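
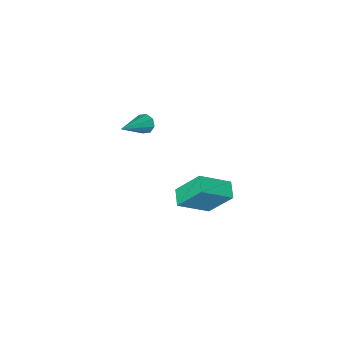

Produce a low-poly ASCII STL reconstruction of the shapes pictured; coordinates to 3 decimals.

solid 
facet normal -0.807 0.278 -0.521
outer loop
vertex -1.087 3.853 -2.573
vertex -0.576 4.707 -2.909
vertex -0.379 2.768 -4.251
endloop
endfacet
facet normal -0.486 -0.813 0.321
outer loop
vertex 1.236 2.213 -3.211
vertex -1.087 3.853 -2.573
vertex -0.379 2.768 -4.251
endloop
endfacet
facet normal -0.808 0.278 -0.520
outer loop
vertex -0.379 2.768 -4.251
vertex -0.576 4.707 -2.909
vertex 0.131 3.622 -4.588
endloop
endfacet
facet normal 0.334 -0.512 -0.792
outer loop
vertex 0.131 3.622 -4.588
vertex 1.236 2.213 -3.211
vertex -0.379 2.768 -4.251
endloop
endfacet
facet normal -0.334 0.511 0.792
outer loop
vertex -1.087 3.853 -2.573
vertex 1.039 4.152 -1.869
vertex -0.576 4.707 -2.909
endloop
endfacet
facet normal -0.486 -0.813 0.321
outer loop
vertex 0.529 3.298 -1.532
vertex -1.087 3.853 -2.573
vertex 1.236 2.213 -3.211
endloop
endfacet
facet normal -0.334 0.512 0.791
outer loop
vertex 0.529 3.298 -1.532
vertex 1.039 4.152 -1.869
vertex -1.087 3.853 -2.573
endloop
endfacet
facet normal 0.486 0.813 -0.321
outer loop
vertex -0.576 4.707 -2.909
vertex 1.039 4.152 -1.869
vertex 0.131 3.622 -4.588
endloop
endfacet
facet normal 0.334 -0.511 -0.792
outer loop
vertex 1.747 3.067 -3.547
vertex 1.236 2.213 -3.211
vertex 0.131 3.622 -4.588
endloop
endfacet
facet normal 0.486 0.813 -0.321
outer loop
vertex 0.131 3.622 -4.588
vertex 1.039 4.152 -1.869
vertex 1.747 3.067 -3.547
endloop
endfacet
facet normal 0.807 -0.279 0.520
outer loop
vertex 1.747 3.067 -3.547
vertex 0.529 3.298 -1.532
vertex 1.236 2.213 -3.211
endloop
endfacet
facet normal 0.808 -0.277 0.520
outer loop
vertex 1.039 4.152 -1.869
vertex 0.529 3.298 -1.532
vertex 1.747 3.067 -3.547
endloop
endfacet
facet normal -0.838 -0.254 -0.484
outer loop
vertex 3.034 1.383 2.391
vertex 2.713 1.651 2.806
vertex 2.957 1.818 2.296
endloop
endfacet
facet normal 0.712 -0.027 -0.702
outer loop
vertex 3.034 1.383 2.391
vertex 2.957 1.818 2.296
vertex 4.487 2.189 3.834
endloop
endfacet
facet normal -0.838 -0.253 -0.484
outer loop
vertex 2.957 1.818 2.296
vertex 2.713 1.651 2.806
vertex 2.737 2.155 2.501
endloop
endfacet
facet normal 0.447 0.660 -0.604
outer loop
vertex 2.957 1.818 2.296
vertex 2.737 2.155 2.501
vertex 4.487 2.189 3.834
endloop
endfacet
facet normal -0.837 -0.254 -0.485
outer loop
vertex 2.737 2.155 2.501
vertex 2.713 1.651 2.806
vertex 2.502 2.197 2.884
endloop
endfacet
facet normal 0.043 0.996 -0.082
outer loop
vertex 2.737 2.155 2.501
vertex 2.502 2.197 2.884
vertex 4.487 2.189 3.834
endloop
endfacet
facet normal -0.837 -0.254 -0.484
outer loop
vertex 2.502 2.197 2.884
vertex 2.713 1.651 2.806
vertex 2.391 1.919 3.222
endloop
endfacet
facet normal -0.265 0.786 0.559
outer loop
vertex 2.502 2.197 2.884
vertex 2.391 1.919 3.222
vertex 4.487 2.189 3.834
endloop
endfacet
facet normal -0.837 -0.254 -0.484
outer loop
vertex 2.391 1.919 3.222
vertex 2.713 1.651 2.806
vertex 2.468 1.484 3.317
endloop
endfacet
facet normal -0.295 0.154 0.943
outer loop
vertex 2.391 1.919 3.222
vertex 2.468 1.484 3.317
vertex 4.487 2.189 3.834
endloop
endfacet
facet normal -0.838 -0.252 -0.484
outer loop
vertex 2.468 1.484 3.317
vertex 2.713 1.651 2.806
vertex 2.688 1.147 3.112
endloop
endfacet
facet normal -0.030 -0.534 0.845
outer loop
vertex 2.468 1.484 3.317
vertex 2.688 1.147 3.112
vertex 4.487 2.189 3.834
endloop
endfacet
facet normal -0.837 -0.253 -0.486
outer loop
vertex 2.688 1.147 3.112
vertex 2.713 1.651 2.806
vertex 2.923 1.105 2.729
endloop
endfacet
facet normal 0.373 -0.869 0.324
outer loop
vertex 2.688 1.147 3.112
vertex 2.923 1.105 2.729
vertex 4.487 2.189 3.834
endloop
endfacet
facet normal -0.838 -0.254 -0.484
outer loop
vertex 2.923 1.105 2.729
vertex 2.713 1.651 2.806
vertex 3.034 1.383 2.391
endloop
endfacet
facet normal 0.682 -0.659 -0.318
outer loop
vertex 2.923 1.105 2.729
vertex 3.034 1.383 2.391
vertex 4.487 2.189 3.834
endloop
endfacet

endsolid


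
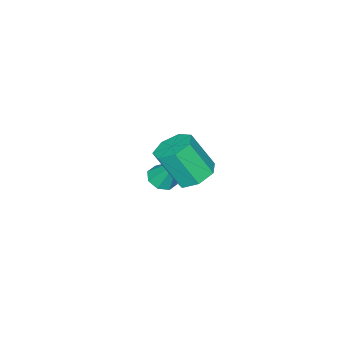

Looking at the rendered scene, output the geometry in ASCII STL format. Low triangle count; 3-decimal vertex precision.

solid 
facet normal -0.014 -0.482 -0.876
outer loop
vertex 0.046 -3.65 -4.446
vertex -0.645 -3.902 -4.296
vertex -0.363 -3.294 -4.635
endloop
endfacet
facet normal 0.668 0.743 -0.046
outer loop
vertex 0.046 -3.65 -4.446
vertex -0.363 -3.294 -4.635
vertex -0.615 -2.938 -2.544
endloop
endfacet
facet normal -0.015 -0.482 -0.876
outer loop
vertex -0.363 -3.294 -4.635
vertex -0.645 -3.902 -4.296
vertex -0.937 -3.294 -4.625
endloop
endfacet
facet normal -0.003 0.986 -0.168
outer loop
vertex -0.363 -3.294 -4.635
vertex -0.937 -3.294 -4.625
vertex -0.615 -2.938 -2.544
endloop
endfacet
facet normal -0.014 -0.481 -0.877
outer loop
vertex -0.937 -3.294 -4.625
vertex -0.645 -3.902 -4.296
vertex -1.34 -3.65 -4.423
endloop
endfacet
facet normal -0.669 0.743 -0.024
outer loop
vertex -0.937 -3.294 -4.625
vertex -1.34 -3.65 -4.423
vertex -0.615 -2.938 -2.544
endloop
endfacet
facet normal -0.014 -0.481 -0.877
outer loop
vertex -1.34 -3.65 -4.423
vertex -0.645 -3.902 -4.296
vertex -1.335 -4.153 -4.147
endloop
endfacet
facet normal -0.940 0.157 0.303
outer loop
vertex -1.34 -3.65 -4.423
vertex -1.335 -4.153 -4.147
vertex -0.615 -2.938 -2.544
endloop
endfacet
facet normal -0.014 -0.481 -0.876
outer loop
vertex -1.335 -4.153 -4.147
vertex -0.645 -3.902 -4.296
vertex -0.926 -4.509 -3.958
endloop
endfacet
facet normal -0.658 -0.427 0.620
outer loop
vertex -1.335 -4.153 -4.147
vertex -0.926 -4.509 -3.958
vertex -0.615 -2.938 -2.544
endloop
endfacet
facet normal -0.014 -0.482 -0.876
outer loop
vertex -0.926 -4.509 -3.958
vertex -0.645 -3.902 -4.296
vertex -0.352 -4.509 -3.967
endloop
endfacet
facet normal 0.012 -0.670 0.742
outer loop
vertex -0.926 -4.509 -3.958
vertex -0.352 -4.509 -3.967
vertex -0.615 -2.938 -2.544
endloop
endfacet
facet normal -0.015 -0.482 -0.876
outer loop
vertex -0.352 -4.509 -3.967
vertex -0.645 -3.902 -4.296
vertex 0.05 -4.153 -4.17
endloop
endfacet
facet normal 0.679 -0.427 0.597
outer loop
vertex -0.352 -4.509 -3.967
vertex 0.05 -4.153 -4.17
vertex -0.615 -2.938 -2.544
endloop
endfacet
facet normal -0.015 -0.481 -0.877
outer loop
vertex 0.05 -4.153 -4.17
vertex -0.645 -3.902 -4.296
vertex 0.046 -3.65 -4.446
endloop
endfacet
facet normal 0.950 0.156 0.271
outer loop
vertex 0.05 -4.153 -4.17
vertex 0.046 -3.65 -4.446
vertex -0.615 -2.938 -2.544
endloop
endfacet
facet normal -0.207 0.472 -0.857
outer loop
vertex 3.593 0.358 0.089
vertex 2.682 0.381 0.322
vertex 3.351 1.014 0.509
endloop
endfacet
facet normal 0.932 0.361 -0.026
outer loop
vertex 3.593 0.358 0.089
vertex 3.351 1.014 0.509
vertex 3.988 -0.544 1.726
endloop
endfacet
facet normal 0.933 0.360 -0.027
outer loop
vertex 3.988 -0.544 1.726
vertex 3.351 1.014 0.509
vertex 3.747 0.112 2.146
endloop
endfacet
facet normal 0.206 -0.473 0.857
outer loop
vertex 3.988 -0.544 1.726
vertex 3.747 0.112 2.146
vertex 3.078 -0.521 1.958
endloop
endfacet
facet normal -0.207 0.472 -0.857
outer loop
vertex 3.351 1.014 0.509
vertex 2.682 0.381 0.322
vertex 2.606 1.194 0.788
endloop
endfacet
facet normal 0.351 0.854 0.385
outer loop
vertex 3.351 1.014 0.509
vertex 2.606 1.194 0.788
vertex 3.747 0.112 2.146
endloop
endfacet
facet normal 0.349 0.854 0.387
outer loop
vertex 3.747 0.112 2.146
vertex 2.606 1.194 0.788
vertex 3.001 0.291 2.425
endloop
endfacet
facet normal 0.207 -0.473 0.856
outer loop
vertex 3.747 0.112 2.146
vertex 3.001 0.291 2.425
vertex 3.078 -0.521 1.958
endloop
endfacet
facet normal -0.207 0.472 -0.857
outer loop
vertex 2.606 1.194 0.788
vertex 2.682 0.381 0.322
vertex 1.918 0.761 0.716
endloop
endfacet
facet normal -0.496 0.704 0.508
outer loop
vertex 2.606 1.194 0.788
vertex 1.918 0.761 0.716
vertex 3.001 0.291 2.425
endloop
endfacet
facet normal -0.497 0.704 0.508
outer loop
vertex 3.001 0.291 2.425
vertex 1.918 0.761 0.716
vertex 2.314 -0.141 2.352
endloop
endfacet
facet normal 0.206 -0.473 0.857
outer loop
vertex 3.001 0.291 2.425
vertex 2.314 -0.141 2.352
vertex 3.078 -0.521 1.958
endloop
endfacet
facet normal -0.207 0.472 -0.857
outer loop
vertex 1.918 0.761 0.716
vertex 2.682 0.381 0.322
vertex 1.806 0.042 0.347
endloop
endfacet
facet normal -0.969 0.024 0.248
outer loop
vertex 1.918 0.761 0.716
vertex 1.806 0.042 0.347
vertex 2.314 -0.141 2.352
endloop
endfacet
facet normal -0.969 0.025 0.248
outer loop
vertex 2.314 -0.141 2.352
vertex 1.806 0.042 0.347
vertex 2.201 -0.86 1.983
endloop
endfacet
facet normal 0.207 -0.472 0.857
outer loop
vertex 2.314 -0.141 2.352
vertex 2.201 -0.86 1.983
vertex 3.078 -0.521 1.958
endloop
endfacet
facet normal -0.207 0.472 -0.857
outer loop
vertex 1.806 0.042 0.347
vertex 2.682 0.381 0.322
vertex 2.354 -0.421 -0.041
endloop
endfacet
facet normal -0.711 -0.674 -0.200
outer loop
vertex 1.806 0.042 0.347
vertex 2.354 -0.421 -0.041
vertex 2.201 -0.86 1.983
endloop
endfacet
facet normal -0.712 -0.673 -0.200
outer loop
vertex 2.201 -0.86 1.983
vertex 2.354 -0.421 -0.041
vertex 2.749 -1.324 1.595
endloop
endfacet
facet normal 0.207 -0.472 0.857
outer loop
vertex 2.201 -0.86 1.983
vertex 2.749 -1.324 1.595
vertex 3.078 -0.521 1.958
endloop
endfacet
facet normal -0.207 0.472 -0.857
outer loop
vertex 2.354 -0.421 -0.041
vertex 2.682 0.381 0.322
vertex 3.149 -0.281 -0.156
endloop
endfacet
facet normal 0.080 -0.864 -0.496
outer loop
vertex 2.354 -0.421 -0.041
vertex 3.149 -0.281 -0.156
vertex 2.749 -1.324 1.595
endloop
endfacet
facet normal 0.082 -0.864 -0.496
outer loop
vertex 2.749 -1.324 1.595
vertex 3.149 -0.281 -0.156
vertex 3.544 -1.183 1.481
endloop
endfacet
facet normal 0.207 -0.472 0.857
outer loop
vertex 2.749 -1.324 1.595
vertex 3.544 -1.183 1.481
vertex 3.078 -0.521 1.958
endloop
endfacet
facet normal -0.207 0.472 -0.857
outer loop
vertex 3.149 -0.281 -0.156
vertex 2.682 0.381 0.322
vertex 3.593 0.358 0.089
endloop
endfacet
facet normal 0.813 -0.404 -0.419
outer loop
vertex 3.149 -0.281 -0.156
vertex 3.593 0.358 0.089
vertex 3.544 -1.183 1.481
endloop
endfacet
facet normal 0.813 -0.404 -0.419
outer loop
vertex 3.544 -1.183 1.481
vertex 3.593 0.358 0.089
vertex 3.988 -0.544 1.726
endloop
endfacet
facet normal 0.207 -0.472 0.857
outer loop
vertex 3.544 -1.183 1.481
vertex 3.988 -0.544 1.726
vertex 3.078 -0.521 1.958
endloop
endfacet

endsolid


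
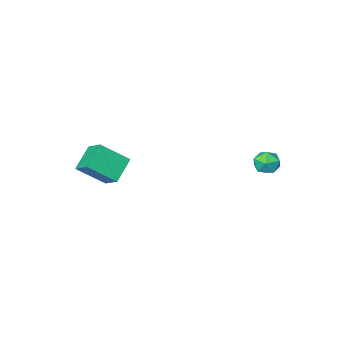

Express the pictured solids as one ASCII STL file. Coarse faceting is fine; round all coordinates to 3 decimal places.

solid 
facet normal -0.947 -0.265 -0.179
outer loop
vertex -3.999 3.431 -2.196
vertex -3.777 2.62 -2.169
vertex -4.02 3.013 -1.466
endloop
endfacet
facet normal -0.919 0.353 0.176
outer loop
vertex -3.999 3.431 -2.196
vertex -4.02 3.013 -1.466
vertex -3.723 3.8 -1.493
endloop
endfacet
facet normal -0.539 0.814 -0.216
outer loop
vertex -3.999 3.431 -2.196
vertex -3.723 3.8 -1.493
vertex -3.296 3.892 -2.212
endloop
endfacet
facet normal -0.334 0.481 -0.811
outer loop
vertex -3.999 3.431 -2.196
vertex -3.296 3.892 -2.212
vertex -3.33 3.163 -2.63
endloop
endfacet
facet normal -0.586 -0.187 -0.788
outer loop
vertex -3.999 3.431 -2.196
vertex -3.33 3.163 -2.63
vertex -3.777 2.62 -2.169
endloop
endfacet
facet normal -0.568 0.241 0.787
outer loop
vertex -3.723 3.8 -1.493
vertex -4.02 3.013 -1.466
vertex -3.33 3.217 -1.03
endloop
endfacet
facet normal -0.614 -0.760 0.213
outer loop
vertex -4.02 3.013 -1.466
vertex -3.777 2.62 -2.169
vertex -3.364 2.488 -1.448
endloop
endfacet
facet normal -0.028 -0.633 -0.773
outer loop
vertex -3.777 2.62 -2.169
vertex -3.33 3.163 -2.63
vertex -2.937 2.58 -2.167
endloop
endfacet
facet normal 0.380 0.447 -0.810
outer loop
vertex -3.33 3.163 -2.63
vertex -3.296 3.892 -2.212
vertex -2.64 3.367 -2.194
endloop
endfacet
facet normal 0.047 0.987 0.154
outer loop
vertex -3.296 3.892 -2.212
vertex -3.723 3.8 -1.493
vertex -2.883 3.76 -1.491
endloop
endfacet
facet normal 0.334 -0.481 0.811
outer loop
vertex -2.661 2.949 -1.464
vertex -3.33 3.217 -1.03
vertex -3.364 2.488 -1.448
endloop
endfacet
facet normal 0.539 -0.814 0.216
outer loop
vertex -2.661 2.949 -1.464
vertex -3.364 2.488 -1.448
vertex -2.937 2.58 -2.167
endloop
endfacet
facet normal 0.919 -0.353 -0.176
outer loop
vertex -2.661 2.949 -1.464
vertex -2.937 2.58 -2.167
vertex -2.64 3.367 -2.194
endloop
endfacet
facet normal 0.947 0.265 0.179
outer loop
vertex -2.661 2.949 -1.464
vertex -2.64 3.367 -2.194
vertex -2.883 3.76 -1.491
endloop
endfacet
facet normal 0.586 0.187 0.788
outer loop
vertex -2.661 2.949 -1.464
vertex -2.883 3.76 -1.491
vertex -3.33 3.217 -1.03
endloop
endfacet
facet normal -0.380 -0.447 0.810
outer loop
vertex -3.364 2.488 -1.448
vertex -3.33 3.217 -1.03
vertex -4.02 3.013 -1.466
endloop
endfacet
facet normal -0.047 -0.987 -0.154
outer loop
vertex -2.937 2.58 -2.167
vertex -3.364 2.488 -1.448
vertex -3.777 2.62 -2.169
endloop
endfacet
facet normal 0.568 -0.241 -0.787
outer loop
vertex -2.64 3.367 -2.194
vertex -2.937 2.58 -2.167
vertex -3.33 3.163 -2.63
endloop
endfacet
facet normal 0.614 0.760 -0.213
outer loop
vertex -2.883 3.76 -1.491
vertex -2.64 3.367 -2.194
vertex -3.296 3.892 -2.212
endloop
endfacet
facet normal 0.028 0.633 0.773
outer loop
vertex -3.33 3.217 -1.03
vertex -2.883 3.76 -1.491
vertex -3.723 3.8 -1.493
endloop
endfacet
facet normal -0.698 -0.421 0.580
outer loop
vertex 3.533 -2.347 -1.288
vertex 2.112 -1.665 -2.503
vertex 3.615 -3.523 -2.043
endloop
endfacet
facet normal 0.714 -0.342 0.611
outer loop
vertex 4.788 -2.815 -3.017
vertex 3.533 -2.347 -1.288
vertex 3.615 -3.523 -2.043
endloop
endfacet
facet normal -0.698 -0.421 0.579
outer loop
vertex 3.615 -3.523 -2.043
vertex 2.112 -1.665 -2.503
vertex 2.195 -2.841 -3.259
endloop
endfacet
facet normal 0.059 -0.840 -0.540
outer loop
vertex 2.195 -2.841 -3.259
vertex 4.788 -2.815 -3.017
vertex 3.615 -3.523 -2.043
endloop
endfacet
facet normal -0.059 0.840 0.540
outer loop
vertex 3.533 -2.347 -1.288
vertex 3.285 -0.957 -3.477
vertex 2.112 -1.665 -2.503
endloop
endfacet
facet normal 0.714 -0.342 0.611
outer loop
vertex 4.705 -1.639 -2.261
vertex 3.533 -2.347 -1.288
vertex 4.788 -2.815 -3.017
endloop
endfacet
facet normal -0.059 0.840 0.540
outer loop
vertex 4.705 -1.639 -2.261
vertex 3.285 -0.957 -3.477
vertex 3.533 -2.347 -1.288
endloop
endfacet
facet normal -0.714 0.342 -0.611
outer loop
vertex 2.112 -1.665 -2.503
vertex 3.285 -0.957 -3.477
vertex 2.195 -2.841 -3.259
endloop
endfacet
facet normal 0.059 -0.840 -0.540
outer loop
vertex 3.367 -2.133 -4.232
vertex 4.788 -2.815 -3.017
vertex 2.195 -2.841 -3.259
endloop
endfacet
facet normal -0.714 0.342 -0.611
outer loop
vertex 2.195 -2.841 -3.259
vertex 3.285 -0.957 -3.477
vertex 3.367 -2.133 -4.232
endloop
endfacet
facet normal 0.698 0.422 -0.579
outer loop
vertex 3.367 -2.133 -4.232
vertex 4.705 -1.639 -2.261
vertex 4.788 -2.815 -3.017
endloop
endfacet
facet normal 0.698 0.421 -0.579
outer loop
vertex 3.285 -0.957 -3.477
vertex 4.705 -1.639 -2.261
vertex 3.367 -2.133 -4.232
endloop
endfacet

endsolid


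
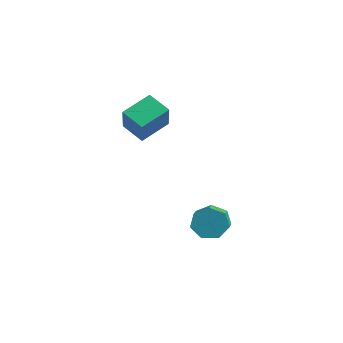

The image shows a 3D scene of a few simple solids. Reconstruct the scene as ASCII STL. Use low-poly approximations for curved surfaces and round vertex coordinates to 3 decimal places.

solid 
facet normal -0.690 0.639 -0.339
outer loop
vertex 0.535 2.599 -3.556
vertex 0.103 2.478 -2.905
vertex 0.665 3.019 -3.03
endloop
endfacet
facet normal 0.698 0.466 -0.544
outer loop
vertex 0.535 2.599 -3.556
vertex 0.665 3.019 -3.03
vertex 1.288 1.903 -3.186
endloop
endfacet
facet normal 0.698 0.466 -0.544
outer loop
vertex 1.288 1.903 -3.186
vertex 0.665 3.019 -3.03
vertex 1.418 2.323 -2.66
endloop
endfacet
facet normal 0.691 -0.638 0.339
outer loop
vertex 1.288 1.903 -3.186
vertex 1.418 2.323 -2.66
vertex 0.857 1.782 -2.535
endloop
endfacet
facet normal -0.691 0.639 -0.339
outer loop
vertex 0.665 3.019 -3.03
vertex 0.103 2.478 -2.905
vertex 0.373 3.032 -2.41
endloop
endfacet
facet normal 0.584 0.769 0.259
outer loop
vertex 0.665 3.019 -3.03
vertex 0.373 3.032 -2.41
vertex 1.418 2.323 -2.66
endloop
endfacet
facet normal 0.584 0.769 0.259
outer loop
vertex 1.418 2.323 -2.66
vertex 0.373 3.032 -2.41
vertex 1.126 2.336 -2.04
endloop
endfacet
facet normal 0.691 -0.638 0.339
outer loop
vertex 1.418 2.323 -2.66
vertex 1.126 2.336 -2.04
vertex 0.857 1.782 -2.535
endloop
endfacet
facet normal -0.690 0.639 -0.339
outer loop
vertex 0.373 3.032 -2.41
vertex 0.103 2.478 -2.905
vertex -0.123 2.628 -2.163
endloop
endfacet
facet normal 0.030 0.494 0.869
outer loop
vertex 0.373 3.032 -2.41
vertex -0.123 2.628 -2.163
vertex 1.126 2.336 -2.04
endloop
endfacet
facet normal 0.030 0.494 0.869
outer loop
vertex 1.126 2.336 -2.04
vertex -0.123 2.628 -2.163
vertex 0.63 1.932 -1.793
endloop
endfacet
facet normal 0.690 -0.639 0.340
outer loop
vertex 1.126 2.336 -2.04
vertex 0.63 1.932 -1.793
vertex 0.857 1.782 -2.535
endloop
endfacet
facet normal -0.691 0.638 -0.339
outer loop
vertex -0.123 2.628 -2.163
vertex 0.103 2.478 -2.905
vertex -0.448 2.111 -2.474
endloop
endfacet
facet normal -0.546 -0.153 0.824
outer loop
vertex -0.123 2.628 -2.163
vertex -0.448 2.111 -2.474
vertex 0.63 1.932 -1.793
endloop
endfacet
facet normal -0.546 -0.153 0.824
outer loop
vertex 0.63 1.932 -1.793
vertex -0.448 2.111 -2.474
vertex 0.305 1.415 -2.104
endloop
endfacet
facet normal 0.690 -0.639 0.340
outer loop
vertex 0.63 1.932 -1.793
vertex 0.305 1.415 -2.104
vertex 0.857 1.782 -2.535
endloop
endfacet
facet normal -0.691 0.638 -0.340
outer loop
vertex -0.448 2.111 -2.474
vertex 0.103 2.478 -2.905
vertex -0.358 1.87 -3.11
endloop
endfacet
facet normal -0.711 -0.685 0.159
outer loop
vertex -0.448 2.111 -2.474
vertex -0.358 1.87 -3.11
vertex 0.305 1.415 -2.104
endloop
endfacet
facet normal -0.711 -0.685 0.159
outer loop
vertex 0.305 1.415 -2.104
vertex -0.358 1.87 -3.11
vertex 0.395 1.174 -2.74
endloop
endfacet
facet normal 0.690 -0.639 0.340
outer loop
vertex 0.305 1.415 -2.104
vertex 0.395 1.174 -2.74
vertex 0.857 1.782 -2.535
endloop
endfacet
facet normal -0.690 0.638 -0.341
outer loop
vertex -0.358 1.87 -3.11
vertex 0.103 2.478 -2.905
vertex 0.08 2.087 -3.591
endloop
endfacet
facet normal -0.340 -0.701 -0.626
outer loop
vertex -0.358 1.87 -3.11
vertex 0.08 2.087 -3.591
vertex 0.395 1.174 -2.74
endloop
endfacet
facet normal -0.340 -0.701 -0.626
outer loop
vertex 0.395 1.174 -2.74
vertex 0.08 2.087 -3.591
vertex 0.833 1.391 -3.221
endloop
endfacet
facet normal 0.690 -0.639 0.340
outer loop
vertex 0.395 1.174 -2.74
vertex 0.833 1.391 -3.221
vertex 0.857 1.782 -2.535
endloop
endfacet
facet normal -0.691 0.638 -0.340
outer loop
vertex 0.08 2.087 -3.591
vertex 0.103 2.478 -2.905
vertex 0.535 2.599 -3.556
endloop
endfacet
facet normal 0.286 -0.190 -0.939
outer loop
vertex 0.08 2.087 -3.591
vertex 0.535 2.599 -3.556
vertex 0.833 1.391 -3.221
endloop
endfacet
facet normal 0.286 -0.190 -0.939
outer loop
vertex 0.833 1.391 -3.221
vertex 0.535 2.599 -3.556
vertex 1.288 1.903 -3.186
endloop
endfacet
facet normal 0.692 -0.638 0.339
outer loop
vertex 0.833 1.391 -3.221
vertex 1.288 1.903 -3.186
vertex 0.857 1.782 -2.535
endloop
endfacet
facet normal -0.524 0.380 -0.762
outer loop
vertex -4.159 1.225 1.182
vertex -4.124 2.541 1.814
vertex -3.18 1.465 0.629
endloop
endfacet
facet normal -0.023 -0.901 -0.433
outer loop
vertex -2.316 0.839 1.886
vertex -4.159 1.225 1.182
vertex -3.18 1.465 0.629
endloop
endfacet
facet normal -0.524 0.379 -0.762
outer loop
vertex -3.18 1.465 0.629
vertex -4.124 2.541 1.814
vertex -3.145 2.781 1.26
endloop
endfacet
facet normal 0.851 0.208 -0.481
outer loop
vertex -3.145 2.781 1.26
vertex -2.316 0.839 1.886
vertex -3.18 1.465 0.629
endloop
endfacet
facet normal -0.851 -0.209 0.481
outer loop
vertex -4.159 1.225 1.182
vertex -3.26 1.915 3.071
vertex -4.124 2.541 1.814
endloop
endfacet
facet normal -0.024 -0.901 -0.432
outer loop
vertex -3.295 0.599 2.44
vertex -4.159 1.225 1.182
vertex -2.316 0.839 1.886
endloop
endfacet
facet normal -0.852 -0.208 0.481
outer loop
vertex -3.295 0.599 2.44
vertex -3.26 1.915 3.071
vertex -4.159 1.225 1.182
endloop
endfacet
facet normal 0.024 0.901 0.433
outer loop
vertex -4.124 2.541 1.814
vertex -3.26 1.915 3.071
vertex -3.145 2.781 1.26
endloop
endfacet
facet normal 0.852 0.208 -0.481
outer loop
vertex -2.281 2.155 2.518
vertex -2.316 0.839 1.886
vertex -3.145 2.781 1.26
endloop
endfacet
facet normal 0.023 0.901 0.432
outer loop
vertex -3.145 2.781 1.26
vertex -3.26 1.915 3.071
vertex -2.281 2.155 2.518
endloop
endfacet
facet normal 0.524 -0.380 0.762
outer loop
vertex -2.281 2.155 2.518
vertex -3.295 0.599 2.44
vertex -2.316 0.839 1.886
endloop
endfacet
facet normal 0.524 -0.380 0.763
outer loop
vertex -3.26 1.915 3.071
vertex -3.295 0.599 2.44
vertex -2.281 2.155 2.518
endloop
endfacet

endsolid


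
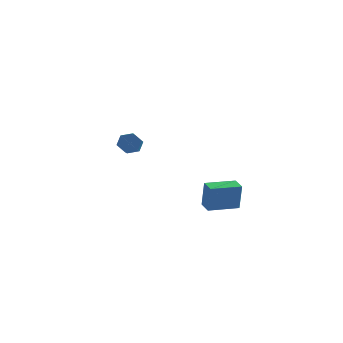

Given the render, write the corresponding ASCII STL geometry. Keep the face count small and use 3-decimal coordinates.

solid 
facet normal -0.790 -0.612 0.047
outer loop
vertex 2.233 -3.693 -1.745
vertex 1.742 -3.053 -1.668
vertex 2.093 -3.624 -3.197
endloop
endfacet
facet normal 0.605 -0.791 -0.096
outer loop
vertex 3.358 -2.647 -3.272
vertex 2.233 -3.693 -1.745
vertex 2.093 -3.624 -3.197
endloop
endfacet
facet normal -0.790 -0.611 0.047
outer loop
vertex 2.093 -3.624 -3.197
vertex 1.742 -3.053 -1.668
vertex 1.603 -2.984 -3.119
endloop
endfacet
facet normal -0.096 0.048 -0.994
outer loop
vertex 1.603 -2.984 -3.119
vertex 3.358 -2.647 -3.272
vertex 2.093 -3.624 -3.197
endloop
endfacet
facet normal 0.095 -0.047 0.994
outer loop
vertex 2.233 -3.693 -1.745
vertex 3.007 -2.076 -1.743
vertex 1.742 -3.053 -1.668
endloop
endfacet
facet normal 0.605 -0.790 -0.096
outer loop
vertex 3.497 -2.716 -1.821
vertex 2.233 -3.693 -1.745
vertex 3.358 -2.647 -3.272
endloop
endfacet
facet normal 0.096 -0.047 0.994
outer loop
vertex 3.497 -2.716 -1.821
vertex 3.007 -2.076 -1.743
vertex 2.233 -3.693 -1.745
endloop
endfacet
facet normal -0.605 0.791 0.096
outer loop
vertex 1.742 -3.053 -1.668
vertex 3.007 -2.076 -1.743
vertex 1.603 -2.984 -3.119
endloop
endfacet
facet normal -0.096 0.046 -0.994
outer loop
vertex 2.867 -2.007 -3.195
vertex 3.358 -2.647 -3.272
vertex 1.603 -2.984 -3.119
endloop
endfacet
facet normal -0.605 0.790 0.096
outer loop
vertex 1.603 -2.984 -3.119
vertex 3.007 -2.076 -1.743
vertex 2.867 -2.007 -3.195
endloop
endfacet
facet normal 0.790 0.612 -0.047
outer loop
vertex 2.867 -2.007 -3.195
vertex 3.497 -2.716 -1.821
vertex 3.358 -2.647 -3.272
endloop
endfacet
facet normal 0.790 0.611 -0.047
outer loop
vertex 3.007 -2.076 -1.743
vertex 3.497 -2.716 -1.821
vertex 2.867 -2.007 -3.195
endloop
endfacet
facet normal -0.243 0.883 -0.402
outer loop
vertex -3.689 3.704 -2.754
vertex -4.168 3.77 -2.319
vertex -3.573 3.995 -2.185
endloop
endfacet
facet normal 0.953 0.141 -0.267
outer loop
vertex -3.689 3.704 -2.754
vertex -3.573 3.995 -2.185
vertex -3.254 2.124 -2.036
endloop
endfacet
facet normal 0.953 0.141 -0.266
outer loop
vertex -3.254 2.124 -2.036
vertex -3.573 3.995 -2.185
vertex -3.138 2.415 -1.466
endloop
endfacet
facet normal 0.243 -0.883 0.401
outer loop
vertex -3.254 2.124 -2.036
vertex -3.138 2.415 -1.466
vertex -3.732 2.19 -1.601
endloop
endfacet
facet normal -0.243 0.883 -0.401
outer loop
vertex -3.573 3.995 -2.185
vertex -4.168 3.77 -2.319
vertex -4.051 4.061 -1.75
endloop
endfacet
facet normal 0.632 0.458 0.625
outer loop
vertex -3.573 3.995 -2.185
vertex -4.051 4.061 -1.75
vertex -3.138 2.415 -1.466
endloop
endfacet
facet normal 0.632 0.458 0.625
outer loop
vertex -3.138 2.415 -1.466
vertex -4.051 4.061 -1.75
vertex -3.616 2.481 -1.031
endloop
endfacet
facet normal 0.243 -0.883 0.401
outer loop
vertex -3.138 2.415 -1.466
vertex -3.616 2.481 -1.031
vertex -3.732 2.19 -1.601
endloop
endfacet
facet normal -0.243 0.883 -0.401
outer loop
vertex -4.051 4.061 -1.75
vertex -4.168 3.77 -2.319
vertex -4.646 3.836 -1.884
endloop
endfacet
facet normal -0.321 0.318 0.892
outer loop
vertex -4.051 4.061 -1.75
vertex -4.646 3.836 -1.884
vertex -3.616 2.481 -1.031
endloop
endfacet
facet normal -0.322 0.317 0.892
outer loop
vertex -3.616 2.481 -1.031
vertex -4.646 3.836 -1.884
vertex -4.211 2.256 -1.166
endloop
endfacet
facet normal 0.243 -0.883 0.401
outer loop
vertex -3.616 2.481 -1.031
vertex -4.211 2.256 -1.166
vertex -3.732 2.19 -1.601
endloop
endfacet
facet normal -0.243 0.883 -0.401
outer loop
vertex -4.646 3.836 -1.884
vertex -4.168 3.77 -2.319
vertex -4.762 3.545 -2.454
endloop
endfacet
facet normal -0.953 -0.141 0.266
outer loop
vertex -4.646 3.836 -1.884
vertex -4.762 3.545 -2.454
vertex -4.211 2.256 -1.166
endloop
endfacet
facet normal -0.953 -0.141 0.267
outer loop
vertex -4.211 2.256 -1.166
vertex -4.762 3.545 -2.454
vertex -4.327 1.965 -1.735
endloop
endfacet
facet normal 0.243 -0.883 0.402
outer loop
vertex -4.211 2.256 -1.166
vertex -4.327 1.965 -1.735
vertex -3.732 2.19 -1.601
endloop
endfacet
facet normal -0.243 0.883 -0.401
outer loop
vertex -4.762 3.545 -2.454
vertex -4.168 3.77 -2.319
vertex -4.284 3.479 -2.889
endloop
endfacet
facet normal -0.632 -0.458 -0.625
outer loop
vertex -4.762 3.545 -2.454
vertex -4.284 3.479 -2.889
vertex -4.327 1.965 -1.735
endloop
endfacet
facet normal -0.632 -0.458 -0.625
outer loop
vertex -4.327 1.965 -1.735
vertex -4.284 3.479 -2.889
vertex -3.849 1.899 -2.17
endloop
endfacet
facet normal 0.243 -0.883 0.401
outer loop
vertex -4.327 1.965 -1.735
vertex -3.849 1.899 -2.17
vertex -3.732 2.19 -1.601
endloop
endfacet
facet normal -0.243 0.883 -0.401
outer loop
vertex -4.284 3.479 -2.889
vertex -4.168 3.77 -2.319
vertex -3.689 3.704 -2.754
endloop
endfacet
facet normal 0.322 -0.317 -0.892
outer loop
vertex -4.284 3.479 -2.889
vertex -3.689 3.704 -2.754
vertex -3.849 1.899 -2.17
endloop
endfacet
facet normal 0.321 -0.317 -0.892
outer loop
vertex -3.849 1.899 -2.17
vertex -3.689 3.704 -2.754
vertex -3.254 2.124 -2.036
endloop
endfacet
facet normal 0.243 -0.883 0.401
outer loop
vertex -3.849 1.899 -2.17
vertex -3.254 2.124 -2.036
vertex -3.732 2.19 -1.601
endloop
endfacet

endsolid


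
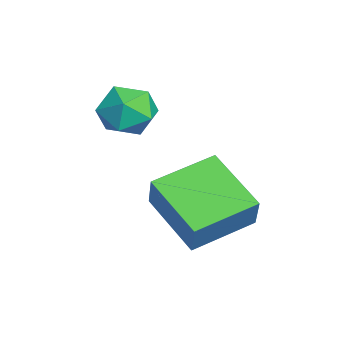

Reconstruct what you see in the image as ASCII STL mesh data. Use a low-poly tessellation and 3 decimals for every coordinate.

solid 
facet normal -0.764 -0.491 0.419
outer loop
vertex -0.899 -2.431 0.766
vertex -1.607 -1.047 1.099
vertex -1.376 -2.458 -0.136
endloop
endfacet
facet normal 0.445 -0.871 -0.209
outer loop
vertex -0.093 -1.633 -0.839
vertex -0.899 -2.431 0.766
vertex -1.376 -2.458 -0.136
endloop
endfacet
facet normal -0.763 -0.492 0.419
outer loop
vertex -1.376 -2.458 -0.136
vertex -1.607 -1.047 1.099
vertex -2.084 -1.074 0.198
endloop
endfacet
facet normal -0.467 -0.026 -0.884
outer loop
vertex -2.084 -1.074 0.198
vertex -0.093 -1.633 -0.839
vertex -1.376 -2.458 -0.136
endloop
endfacet
facet normal 0.467 0.026 0.884
outer loop
vertex -0.899 -2.431 0.766
vertex -0.324 -0.222 0.396
vertex -1.607 -1.047 1.099
endloop
endfacet
facet normal 0.445 -0.871 -0.209
outer loop
vertex 0.384 -1.606 0.062
vertex -0.899 -2.431 0.766
vertex -0.093 -1.633 -0.839
endloop
endfacet
facet normal 0.468 0.026 0.883
outer loop
vertex 0.384 -1.606 0.062
vertex -0.324 -0.222 0.396
vertex -0.899 -2.431 0.766
endloop
endfacet
facet normal -0.445 0.871 0.210
outer loop
vertex -1.607 -1.047 1.099
vertex -0.324 -0.222 0.396
vertex -2.084 -1.074 0.198
endloop
endfacet
facet normal -0.468 -0.027 -0.884
outer loop
vertex -0.801 -0.249 -0.506
vertex -0.093 -1.633 -0.839
vertex -2.084 -1.074 0.198
endloop
endfacet
facet normal -0.445 0.871 0.209
outer loop
vertex -2.084 -1.074 0.198
vertex -0.324 -0.222 0.396
vertex -0.801 -0.249 -0.506
endloop
endfacet
facet normal 0.764 0.491 -0.419
outer loop
vertex -0.801 -0.249 -0.506
vertex 0.384 -1.606 0.062
vertex -0.093 -1.633 -0.839
endloop
endfacet
facet normal 0.764 0.492 -0.419
outer loop
vertex -0.324 -0.222 0.396
vertex 0.384 -1.606 0.062
vertex -0.801 -0.249 -0.506
endloop
endfacet
facet normal -0.798 -0.335 0.501
outer loop
vertex -3.088 -2.672 2.282
vertex -2.956 -3.371 2.024
vertex -2.644 -3.143 2.674
endloop
endfacet
facet normal -0.503 0.221 0.836
outer loop
vertex -3.088 -2.672 2.282
vertex -2.644 -3.143 2.674
vertex -2.45 -2.415 2.598
endloop
endfacet
facet normal -0.502 0.775 0.384
outer loop
vertex -3.088 -2.672 2.282
vertex -2.45 -2.415 2.598
vertex -2.643 -2.194 1.9
endloop
endfacet
facet normal -0.797 0.559 -0.228
outer loop
vertex -3.088 -2.672 2.282
vertex -2.643 -2.194 1.9
vertex -2.956 -2.785 1.545
endloop
endfacet
facet normal -0.980 -0.127 -0.156
outer loop
vertex -3.088 -2.672 2.282
vertex -2.956 -2.785 1.545
vertex -2.956 -3.371 2.024
endloop
endfacet
facet normal 0.175 0.056 0.983
outer loop
vertex -2.45 -2.415 2.598
vertex -2.644 -3.143 2.674
vertex -1.924 -2.955 2.535
endloop
endfacet
facet normal -0.301 -0.845 0.441
outer loop
vertex -2.644 -3.143 2.674
vertex -2.956 -3.371 2.024
vertex -2.237 -3.546 2.18
endloop
endfacet
facet normal -0.596 -0.508 -0.622
outer loop
vertex -2.956 -3.371 2.024
vertex -2.956 -2.785 1.545
vertex -2.43 -3.325 1.482
endloop
endfacet
facet normal -0.300 0.603 -0.739
outer loop
vertex -2.956 -2.785 1.545
vertex -2.643 -2.194 1.9
vertex -2.236 -2.597 1.406
endloop
endfacet
facet normal 0.177 0.951 0.252
outer loop
vertex -2.643 -2.194 1.9
vertex -2.45 -2.415 2.598
vertex -1.924 -2.369 2.056
endloop
endfacet
facet normal 0.797 -0.559 0.228
outer loop
vertex -1.792 -3.068 1.798
vertex -1.924 -2.955 2.535
vertex -2.237 -3.546 2.18
endloop
endfacet
facet normal 0.502 -0.775 -0.384
outer loop
vertex -1.792 -3.068 1.798
vertex -2.237 -3.546 2.18
vertex -2.43 -3.325 1.482
endloop
endfacet
facet normal 0.503 -0.221 -0.836
outer loop
vertex -1.792 -3.068 1.798
vertex -2.43 -3.325 1.482
vertex -2.236 -2.597 1.406
endloop
endfacet
facet normal 0.798 0.335 -0.501
outer loop
vertex -1.792 -3.068 1.798
vertex -2.236 -2.597 1.406
vertex -1.924 -2.369 2.056
endloop
endfacet
facet normal 0.980 0.127 0.156
outer loop
vertex -1.792 -3.068 1.798
vertex -1.924 -2.369 2.056
vertex -1.924 -2.955 2.535
endloop
endfacet
facet normal 0.300 -0.603 0.739
outer loop
vertex -2.237 -3.546 2.18
vertex -1.924 -2.955 2.535
vertex -2.644 -3.143 2.674
endloop
endfacet
facet normal -0.177 -0.951 -0.252
outer loop
vertex -2.43 -3.325 1.482
vertex -2.237 -3.546 2.18
vertex -2.956 -3.371 2.024
endloop
endfacet
facet normal -0.175 -0.056 -0.983
outer loop
vertex -2.236 -2.597 1.406
vertex -2.43 -3.325 1.482
vertex -2.956 -2.785 1.545
endloop
endfacet
facet normal 0.301 0.845 -0.441
outer loop
vertex -1.924 -2.369 2.056
vertex -2.236 -2.597 1.406
vertex -2.643 -2.194 1.9
endloop
endfacet
facet normal 0.596 0.508 0.622
outer loop
vertex -1.924 -2.955 2.535
vertex -1.924 -2.369 2.056
vertex -2.45 -2.415 2.598
endloop
endfacet

endsolid


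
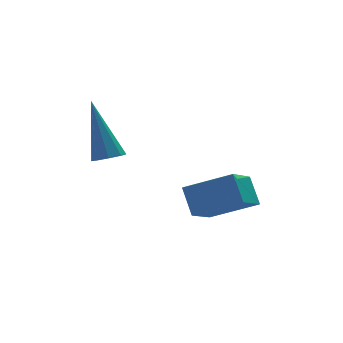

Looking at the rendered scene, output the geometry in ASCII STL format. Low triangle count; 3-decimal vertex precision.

solid 
facet normal -0.757 0.500 -0.422
outer loop
vertex -0.164 -1.319 -2.249
vertex 0.777 -0.468 -2.929
vertex -0.15 -1.997 -3.077
endloop
endfacet
facet normal -0.654 -0.591 0.473
outer loop
vertex 1.083 -2.812 -2.391
vertex -0.164 -1.319 -2.249
vertex -0.15 -1.997 -3.077
endloop
endfacet
facet normal -0.757 0.500 -0.421
outer loop
vertex -0.15 -1.997 -3.077
vertex 0.777 -0.468 -2.929
vertex 0.791 -1.146 -3.758
endloop
endfacet
facet normal 0.012 -0.633 -0.774
outer loop
vertex 0.791 -1.146 -3.758
vertex 1.083 -2.812 -2.391
vertex -0.15 -1.997 -3.077
endloop
endfacet
facet normal -0.013 0.633 0.774
outer loop
vertex -0.164 -1.319 -2.249
vertex 2.01 -1.283 -2.243
vertex 0.777 -0.468 -2.929
endloop
endfacet
facet normal -0.654 -0.591 0.472
outer loop
vertex 1.069 -2.134 -1.562
vertex -0.164 -1.319 -2.249
vertex 1.083 -2.812 -2.391
endloop
endfacet
facet normal -0.013 0.633 0.774
outer loop
vertex 1.069 -2.134 -1.562
vertex 2.01 -1.283 -2.243
vertex -0.164 -1.319 -2.249
endloop
endfacet
facet normal 0.654 0.591 -0.472
outer loop
vertex 0.777 -0.468 -2.929
vertex 2.01 -1.283 -2.243
vertex 0.791 -1.146 -3.758
endloop
endfacet
facet normal 0.013 -0.633 -0.774
outer loop
vertex 2.024 -1.961 -3.071
vertex 1.083 -2.812 -2.391
vertex 0.791 -1.146 -3.758
endloop
endfacet
facet normal 0.654 0.591 -0.473
outer loop
vertex 0.791 -1.146 -3.758
vertex 2.01 -1.283 -2.243
vertex 2.024 -1.961 -3.071
endloop
endfacet
facet normal 0.757 -0.500 0.422
outer loop
vertex 2.024 -1.961 -3.071
vertex 1.069 -2.134 -1.562
vertex 1.083 -2.812 -2.391
endloop
endfacet
facet normal 0.757 -0.499 0.422
outer loop
vertex 2.01 -1.283 -2.243
vertex 1.069 -2.134 -1.562
vertex 2.024 -1.961 -3.071
endloop
endfacet
facet normal 0.052 -0.505 -0.862
outer loop
vertex -1.793 -1.093 -0.685
vertex -2.274 -0.96 -0.792
vertex -1.814 -0.757 -0.883
endloop
endfacet
facet normal 0.963 0.180 0.203
outer loop
vertex -1.793 -1.093 -0.685
vertex -1.814 -0.757 -0.883
vertex -2.386 0.12 1.052
endloop
endfacet
facet normal 0.051 -0.503 -0.863
outer loop
vertex -1.814 -0.757 -0.883
vertex -2.274 -0.96 -0.792
vertex -2.105 -0.54 -1.027
endloop
endfacet
facet normal 0.638 0.754 -0.153
outer loop
vertex -1.814 -0.757 -0.883
vertex -2.105 -0.54 -1.027
vertex -2.386 0.12 1.052
endloop
endfacet
facet normal 0.053 -0.504 -0.862
outer loop
vertex -2.105 -0.54 -1.027
vertex -2.274 -0.96 -0.792
vertex -2.494 -0.569 -1.034
endloop
endfacet
facet normal -0.065 0.949 -0.310
outer loop
vertex -2.105 -0.54 -1.027
vertex -2.494 -0.569 -1.034
vertex -2.386 0.12 1.052
endloop
endfacet
facet normal 0.053 -0.504 -0.862
outer loop
vertex -2.494 -0.569 -1.034
vertex -2.274 -0.96 -0.792
vertex -2.754 -0.827 -0.899
endloop
endfacet
facet normal -0.738 0.651 -0.177
outer loop
vertex -2.494 -0.569 -1.034
vertex -2.754 -0.827 -0.899
vertex -2.386 0.12 1.052
endloop
endfacet
facet normal 0.052 -0.505 -0.862
outer loop
vertex -2.754 -0.827 -0.899
vertex -2.274 -0.96 -0.792
vertex -2.733 -1.163 -0.701
endloop
endfacet
facet normal -0.985 0.037 0.168
outer loop
vertex -2.754 -0.827 -0.899
vertex -2.733 -1.163 -0.701
vertex -2.386 0.12 1.052
endloop
endfacet
facet normal 0.053 -0.505 -0.861
outer loop
vertex -2.733 -1.163 -0.701
vertex -2.274 -0.96 -0.792
vertex -2.442 -1.38 -0.556
endloop
endfacet
facet normal -0.661 -0.537 0.524
outer loop
vertex -2.733 -1.163 -0.701
vertex -2.442 -1.38 -0.556
vertex -2.386 0.12 1.052
endloop
endfacet
facet normal 0.051 -0.505 -0.862
outer loop
vertex -2.442 -1.38 -0.556
vertex -2.274 -0.96 -0.792
vertex -2.053 -1.351 -0.55
endloop
endfacet
facet normal 0.044 -0.731 0.681
outer loop
vertex -2.442 -1.38 -0.556
vertex -2.053 -1.351 -0.55
vertex -2.386 0.12 1.052
endloop
endfacet
facet normal 0.052 -0.504 -0.862
outer loop
vertex -2.053 -1.351 -0.55
vertex -2.274 -0.96 -0.792
vertex -1.793 -1.093 -0.685
endloop
endfacet
facet normal 0.715 -0.434 0.547
outer loop
vertex -2.053 -1.351 -0.55
vertex -1.793 -1.093 -0.685
vertex -2.386 0.12 1.052
endloop
endfacet

endsolid


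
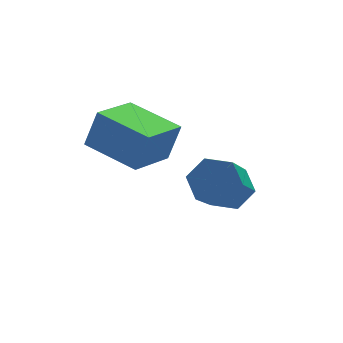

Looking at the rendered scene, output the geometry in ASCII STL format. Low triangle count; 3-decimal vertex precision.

solid 
facet normal -0.789 -0.533 0.305
outer loop
vertex -1.155 -1.304 4.388
vertex -1.844 -0.172 4.583
vertex -1.466 -1.344 3.513
endloop
endfacet
facet normal 0.515 -0.845 -0.145
outer loop
vertex -0.496 -0.688 3.137
vertex -1.155 -1.304 4.388
vertex -1.466 -1.344 3.513
endloop
endfacet
facet normal -0.789 -0.533 0.305
outer loop
vertex -1.466 -1.344 3.513
vertex -1.844 -0.172 4.583
vertex -2.156 -0.211 3.707
endloop
endfacet
facet normal -0.336 -0.043 -0.941
outer loop
vertex -2.156 -0.211 3.707
vertex -0.496 -0.688 3.137
vertex -1.466 -1.344 3.513
endloop
endfacet
facet normal 0.336 0.042 0.941
outer loop
vertex -1.155 -1.304 4.388
vertex -0.874 0.484 4.207
vertex -1.844 -0.172 4.583
endloop
endfacet
facet normal 0.514 -0.845 -0.145
outer loop
vertex -0.184 -0.649 4.013
vertex -1.155 -1.304 4.388
vertex -0.496 -0.688 3.137
endloop
endfacet
facet normal 0.335 0.043 0.941
outer loop
vertex -0.184 -0.649 4.013
vertex -0.874 0.484 4.207
vertex -1.155 -1.304 4.388
endloop
endfacet
facet normal -0.515 0.845 0.146
outer loop
vertex -1.844 -0.172 4.583
vertex -0.874 0.484 4.207
vertex -2.156 -0.211 3.707
endloop
endfacet
facet normal -0.335 -0.042 -0.941
outer loop
vertex -1.185 0.444 3.332
vertex -0.496 -0.688 3.137
vertex -2.156 -0.211 3.707
endloop
endfacet
facet normal -0.514 0.845 0.144
outer loop
vertex -2.156 -0.211 3.707
vertex -0.874 0.484 4.207
vertex -1.185 0.444 3.332
endloop
endfacet
facet normal 0.789 0.533 -0.305
outer loop
vertex -1.185 0.444 3.332
vertex -0.184 -0.649 4.013
vertex -0.496 -0.688 3.137
endloop
endfacet
facet normal 0.789 0.533 -0.305
outer loop
vertex -0.874 0.484 4.207
vertex -0.184 -0.649 4.013
vertex -1.185 0.444 3.332
endloop
endfacet
facet normal 0.423 0.607 -0.673
outer loop
vertex 1.054 -1.191 2.67
vertex 0.614 -1.289 2.305
vertex 0.585 -0.85 2.683
endloop
endfacet
facet normal 0.409 0.534 0.740
outer loop
vertex 1.054 -1.191 2.67
vertex 0.585 -0.85 2.683
vertex 0.205 -2.414 4.02
endloop
endfacet
facet normal 0.410 0.533 0.740
outer loop
vertex 0.205 -2.414 4.02
vertex 0.585 -0.85 2.683
vertex -0.264 -2.073 4.034
endloop
endfacet
facet normal -0.423 -0.609 0.671
outer loop
vertex 0.205 -2.414 4.02
vertex -0.264 -2.073 4.034
vertex -0.234 -2.511 3.655
endloop
endfacet
facet normal 0.423 0.607 -0.673
outer loop
vertex 0.585 -0.85 2.683
vertex 0.614 -1.289 2.305
vertex 0.145 -0.948 2.318
endloop
endfacet
facet normal -0.496 0.776 0.390
outer loop
vertex 0.585 -0.85 2.683
vertex 0.145 -0.948 2.318
vertex -0.264 -2.073 4.034
endloop
endfacet
facet normal -0.496 0.776 0.390
outer loop
vertex -0.264 -2.073 4.034
vertex 0.145 -0.948 2.318
vertex -0.704 -2.171 3.669
endloop
endfacet
facet normal -0.421 -0.610 0.671
outer loop
vertex -0.264 -2.073 4.034
vertex -0.704 -2.171 3.669
vertex -0.234 -2.511 3.655
endloop
endfacet
facet normal 0.424 0.608 -0.671
outer loop
vertex 0.145 -0.948 2.318
vertex 0.614 -1.289 2.305
vertex 0.175 -1.386 1.94
endloop
endfacet
facet normal -0.905 0.241 -0.351
outer loop
vertex 0.145 -0.948 2.318
vertex 0.175 -1.386 1.94
vertex -0.704 -2.171 3.669
endloop
endfacet
facet normal -0.905 0.241 -0.351
outer loop
vertex -0.704 -2.171 3.669
vertex 0.175 -1.386 1.94
vertex -0.674 -2.609 3.29
endloop
endfacet
facet normal -0.421 -0.610 0.671
outer loop
vertex -0.704 -2.171 3.669
vertex -0.674 -2.609 3.29
vertex -0.234 -2.511 3.655
endloop
endfacet
facet normal 0.423 0.609 -0.671
outer loop
vertex 0.175 -1.386 1.94
vertex 0.614 -1.289 2.305
vertex 0.644 -1.727 1.926
endloop
endfacet
facet normal -0.410 -0.533 -0.740
outer loop
vertex 0.175 -1.386 1.94
vertex 0.644 -1.727 1.926
vertex -0.674 -2.609 3.29
endloop
endfacet
facet normal -0.409 -0.534 -0.740
outer loop
vertex -0.674 -2.609 3.29
vertex 0.644 -1.727 1.926
vertex -0.205 -2.95 3.277
endloop
endfacet
facet normal -0.423 -0.607 0.673
outer loop
vertex -0.674 -2.609 3.29
vertex -0.205 -2.95 3.277
vertex -0.234 -2.511 3.655
endloop
endfacet
facet normal 0.421 0.610 -0.671
outer loop
vertex 0.644 -1.727 1.926
vertex 0.614 -1.289 2.305
vertex 1.084 -1.629 2.291
endloop
endfacet
facet normal 0.496 -0.776 -0.390
outer loop
vertex 0.644 -1.727 1.926
vertex 1.084 -1.629 2.291
vertex -0.205 -2.95 3.277
endloop
endfacet
facet normal 0.496 -0.776 -0.390
outer loop
vertex -0.205 -2.95 3.277
vertex 1.084 -1.629 2.291
vertex 0.235 -2.852 3.642
endloop
endfacet
facet normal -0.423 -0.607 0.673
outer loop
vertex -0.205 -2.95 3.277
vertex 0.235 -2.852 3.642
vertex -0.234 -2.511 3.655
endloop
endfacet
facet normal 0.421 0.610 -0.671
outer loop
vertex 1.084 -1.629 2.291
vertex 0.614 -1.289 2.305
vertex 1.054 -1.191 2.67
endloop
endfacet
facet normal 0.905 -0.241 0.350
outer loop
vertex 1.084 -1.629 2.291
vertex 1.054 -1.191 2.67
vertex 0.235 -2.852 3.642
endloop
endfacet
facet normal 0.905 -0.241 0.351
outer loop
vertex 0.235 -2.852 3.642
vertex 1.054 -1.191 2.67
vertex 0.205 -2.414 4.02
endloop
endfacet
facet normal -0.424 -0.608 0.671
outer loop
vertex 0.235 -2.852 3.642
vertex 0.205 -2.414 4.02
vertex -0.234 -2.511 3.655
endloop
endfacet

endsolid


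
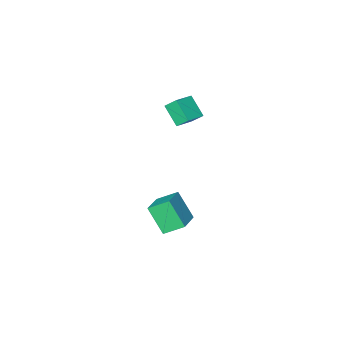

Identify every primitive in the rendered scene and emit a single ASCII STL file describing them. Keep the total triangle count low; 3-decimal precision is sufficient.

solid 
facet normal -0.382 0.605 0.699
outer loop
vertex 0.117 -4.199 3.516
vertex 1.114 -3.884 3.788
vertex 0.053 -3.28 2.686
endloop
endfacet
facet normal -0.923 -0.291 -0.251
outer loop
vertex 0.366 -3.776 2.112
vertex 0.117 -4.199 3.516
vertex 0.053 -3.28 2.686
endloop
endfacet
facet normal -0.382 0.605 0.699
outer loop
vertex 0.053 -3.28 2.686
vertex 1.114 -3.884 3.788
vertex 1.05 -2.965 2.958
endloop
endfacet
facet normal -0.052 0.741 -0.669
outer loop
vertex 1.05 -2.965 2.958
vertex 0.366 -3.776 2.112
vertex 0.053 -3.28 2.686
endloop
endfacet
facet normal 0.052 -0.741 0.669
outer loop
vertex 0.117 -4.199 3.516
vertex 1.427 -4.38 3.214
vertex 1.114 -3.884 3.788
endloop
endfacet
facet normal -0.923 -0.291 -0.251
outer loop
vertex 0.43 -4.695 2.942
vertex 0.117 -4.199 3.516
vertex 0.366 -3.776 2.112
endloop
endfacet
facet normal 0.052 -0.741 0.669
outer loop
vertex 0.43 -4.695 2.942
vertex 1.427 -4.38 3.214
vertex 0.117 -4.199 3.516
endloop
endfacet
facet normal 0.923 0.291 0.251
outer loop
vertex 1.114 -3.884 3.788
vertex 1.427 -4.38 3.214
vertex 1.05 -2.965 2.958
endloop
endfacet
facet normal -0.052 0.741 -0.669
outer loop
vertex 1.363 -3.461 2.384
vertex 0.366 -3.776 2.112
vertex 1.05 -2.965 2.958
endloop
endfacet
facet normal 0.923 0.291 0.251
outer loop
vertex 1.05 -2.965 2.958
vertex 1.427 -4.38 3.214
vertex 1.363 -3.461 2.384
endloop
endfacet
facet normal 0.382 -0.605 -0.699
outer loop
vertex 1.363 -3.461 2.384
vertex 0.43 -4.695 2.942
vertex 0.366 -3.776 2.112
endloop
endfacet
facet normal 0.382 -0.605 -0.699
outer loop
vertex 1.427 -4.38 3.214
vertex 0.43 -4.695 2.942
vertex 1.363 -3.461 2.384
endloop
endfacet
facet normal -0.716 -0.626 -0.309
outer loop
vertex 1.521 -3.079 -1.921
vertex 1.267 -2.16 -3.193
vertex 2.302 -3.681 -2.512
endloop
endfacet
facet normal 0.160 -0.578 0.800
outer loop
vertex 3.333 -2.78 -2.067
vertex 1.521 -3.079 -1.921
vertex 2.302 -3.681 -2.512
endloop
endfacet
facet normal -0.716 -0.626 -0.309
outer loop
vertex 2.302 -3.681 -2.512
vertex 1.267 -2.16 -3.193
vertex 2.048 -2.762 -3.784
endloop
endfacet
facet normal 0.679 -0.524 -0.514
outer loop
vertex 2.048 -2.762 -3.784
vertex 3.333 -2.78 -2.067
vertex 2.302 -3.681 -2.512
endloop
endfacet
facet normal -0.679 0.524 0.514
outer loop
vertex 1.521 -3.079 -1.921
vertex 2.298 -1.259 -2.748
vertex 1.267 -2.16 -3.193
endloop
endfacet
facet normal 0.160 -0.578 0.800
outer loop
vertex 2.552 -2.178 -1.476
vertex 1.521 -3.079 -1.921
vertex 3.333 -2.78 -2.067
endloop
endfacet
facet normal -0.679 0.524 0.514
outer loop
vertex 2.552 -2.178 -1.476
vertex 2.298 -1.259 -2.748
vertex 1.521 -3.079 -1.921
endloop
endfacet
facet normal -0.160 0.578 -0.800
outer loop
vertex 1.267 -2.16 -3.193
vertex 2.298 -1.259 -2.748
vertex 2.048 -2.762 -3.784
endloop
endfacet
facet normal 0.679 -0.524 -0.514
outer loop
vertex 3.079 -1.861 -3.339
vertex 3.333 -2.78 -2.067
vertex 2.048 -2.762 -3.784
endloop
endfacet
facet normal -0.160 0.578 -0.800
outer loop
vertex 2.048 -2.762 -3.784
vertex 2.298 -1.259 -2.748
vertex 3.079 -1.861 -3.339
endloop
endfacet
facet normal 0.716 0.626 0.309
outer loop
vertex 3.079 -1.861 -3.339
vertex 2.552 -2.178 -1.476
vertex 3.333 -2.78 -2.067
endloop
endfacet
facet normal 0.716 0.626 0.309
outer loop
vertex 2.298 -1.259 -2.748
vertex 2.552 -2.178 -1.476
vertex 3.079 -1.861 -3.339
endloop
endfacet

endsolid


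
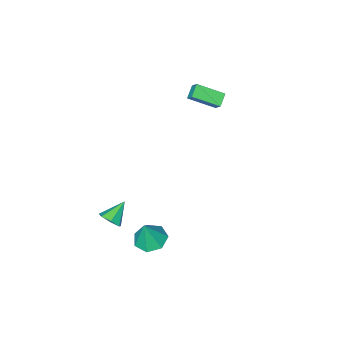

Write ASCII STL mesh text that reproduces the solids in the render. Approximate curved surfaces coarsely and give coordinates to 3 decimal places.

solid 
facet normal -0.729 -0.458 0.509
outer loop
vertex -2.492 -3.154 4.827
vertex -3.744 -2.054 4.024
vertex -2.58 -3.716 4.196
endloop
endfacet
facet normal 0.678 -0.594 0.434
outer loop
vertex -1.896 -3.286 3.716
vertex -2.492 -3.154 4.827
vertex -2.58 -3.716 4.196
endloop
endfacet
facet normal -0.728 -0.457 0.510
outer loop
vertex -2.58 -3.716 4.196
vertex -3.744 -2.054 4.024
vertex -3.833 -2.617 3.392
endloop
endfacet
facet normal -0.105 -0.662 -0.742
outer loop
vertex -3.833 -2.617 3.392
vertex -1.896 -3.286 3.716
vertex -2.58 -3.716 4.196
endloop
endfacet
facet normal 0.105 0.662 0.742
outer loop
vertex -2.492 -3.154 4.827
vertex -3.06 -1.624 3.544
vertex -3.744 -2.054 4.024
endloop
endfacet
facet normal 0.677 -0.594 0.434
outer loop
vertex -1.807 -2.723 4.348
vertex -2.492 -3.154 4.827
vertex -1.896 -3.286 3.716
endloop
endfacet
facet normal 0.103 0.661 0.743
outer loop
vertex -1.807 -2.723 4.348
vertex -3.06 -1.624 3.544
vertex -2.492 -3.154 4.827
endloop
endfacet
facet normal -0.678 0.594 -0.434
outer loop
vertex -3.744 -2.054 4.024
vertex -3.06 -1.624 3.544
vertex -3.833 -2.617 3.392
endloop
endfacet
facet normal -0.104 -0.661 -0.743
outer loop
vertex -3.148 -2.186 2.913
vertex -1.896 -3.286 3.716
vertex -3.833 -2.617 3.392
endloop
endfacet
facet normal -0.677 0.594 -0.434
outer loop
vertex -3.833 -2.617 3.392
vertex -3.06 -1.624 3.544
vertex -3.148 -2.186 2.913
endloop
endfacet
facet normal 0.729 0.457 -0.510
outer loop
vertex -3.148 -2.186 2.913
vertex -1.807 -2.723 4.348
vertex -1.896 -3.286 3.716
endloop
endfacet
facet normal 0.729 0.458 -0.509
outer loop
vertex -3.06 -1.624 3.544
vertex -1.807 -2.723 4.348
vertex -3.148 -2.186 2.913
endloop
endfacet
facet normal 0.776 0.115 -0.620
outer loop
vertex 4.559 -3.025 -3.682
vertex 4.062 -2.891 -4.28
vertex 4.383 -2.37 -3.781
endloop
endfacet
facet normal 0.199 0.199 0.960
outer loop
vertex 4.559 -3.025 -3.682
vertex 4.383 -2.37 -3.781
vertex 2.858 -3.069 -3.32
endloop
endfacet
facet normal 0.776 0.115 -0.620
outer loop
vertex 4.383 -2.37 -3.781
vertex 4.062 -2.891 -4.28
vertex 3.965 -2.107 -4.256
endloop
endfacet
facet normal -0.180 0.785 0.593
outer loop
vertex 4.383 -2.37 -3.781
vertex 3.965 -2.107 -4.256
vertex 2.858 -3.069 -3.32
endloop
endfacet
facet normal 0.776 0.115 -0.620
outer loop
vertex 3.965 -2.107 -4.256
vertex 4.062 -2.891 -4.28
vertex 3.619 -2.435 -4.75
endloop
endfacet
facet normal -0.668 0.744 -0.026
outer loop
vertex 3.965 -2.107 -4.256
vertex 3.619 -2.435 -4.75
vertex 2.858 -3.069 -3.32
endloop
endfacet
facet normal 0.776 0.115 -0.620
outer loop
vertex 3.619 -2.435 -4.75
vertex 4.062 -2.891 -4.28
vertex 3.607 -3.106 -4.89
endloop
endfacet
facet normal -0.897 0.106 -0.430
outer loop
vertex 3.619 -2.435 -4.75
vertex 3.607 -3.106 -4.89
vertex 2.858 -3.069 -3.32
endloop
endfacet
facet normal 0.776 0.115 -0.620
outer loop
vertex 3.607 -3.106 -4.89
vertex 4.062 -2.891 -4.28
vertex 3.937 -3.615 -4.571
endloop
endfacet
facet normal -0.694 -0.648 -0.316
outer loop
vertex 3.607 -3.106 -4.89
vertex 3.937 -3.615 -4.571
vertex 2.858 -3.069 -3.32
endloop
endfacet
facet normal 0.776 0.115 -0.620
outer loop
vertex 3.937 -3.615 -4.571
vertex 4.062 -2.891 -4.28
vertex 4.361 -3.579 -4.033
endloop
endfacet
facet normal -0.213 -0.949 0.231
outer loop
vertex 3.937 -3.615 -4.571
vertex 4.361 -3.579 -4.033
vertex 2.858 -3.069 -3.32
endloop
endfacet
facet normal 0.776 0.115 -0.620
outer loop
vertex 4.361 -3.579 -4.033
vertex 4.062 -2.891 -4.28
vertex 4.559 -3.025 -3.682
endloop
endfacet
facet normal 0.185 -0.572 0.799
outer loop
vertex 4.361 -3.579 -4.033
vertex 4.559 -3.025 -3.682
vertex 2.858 -3.069 -3.32
endloop
endfacet
facet normal -0.304 -0.064 -0.951
outer loop
vertex 3.95 0.601 -4.429
vertex 3.184 -0.057 -4.14
vertex 3.158 0.991 -4.202
endloop
endfacet
facet normal 0.487 0.828 0.276
outer loop
vertex 3.95 0.601 -4.429
vertex 3.158 0.991 -4.202
vertex 3.736 0.057 -2.42
endloop
endfacet
facet normal -0.305 -0.064 -0.950
outer loop
vertex 3.158 0.991 -4.202
vertex 3.184 -0.057 -4.14
vertex 2.387 0.591 -3.928
endloop
endfacet
facet normal -0.246 0.824 0.511
outer loop
vertex 3.158 0.991 -4.202
vertex 2.387 0.591 -3.928
vertex 3.736 0.057 -2.42
endloop
endfacet
facet normal -0.304 -0.063 -0.951
outer loop
vertex 2.387 0.591 -3.928
vertex 3.184 -0.057 -4.14
vertex 2.215 -0.296 -3.814
endloop
endfacet
facet normal -0.686 0.222 0.693
outer loop
vertex 2.387 0.591 -3.928
vertex 2.215 -0.296 -3.814
vertex 3.736 0.057 -2.42
endloop
endfacet
facet normal -0.304 -0.064 -0.951
outer loop
vertex 2.215 -0.296 -3.814
vertex 3.184 -0.057 -4.14
vertex 2.774 -1.004 -3.945
endloop
endfacet
facet normal -0.505 -0.526 0.684
outer loop
vertex 2.215 -0.296 -3.814
vertex 2.774 -1.004 -3.945
vertex 3.736 0.057 -2.42
endloop
endfacet
facet normal -0.305 -0.064 -0.950
outer loop
vertex 2.774 -1.004 -3.945
vertex 3.184 -0.057 -4.14
vertex 3.642 -0.999 -4.224
endloop
endfacet
facet normal 0.163 -0.855 0.492
outer loop
vertex 2.774 -1.004 -3.945
vertex 3.642 -0.999 -4.224
vertex 3.736 0.057 -2.42
endloop
endfacet
facet normal -0.304 -0.063 -0.950
outer loop
vertex 3.642 -0.999 -4.224
vertex 3.184 -0.057 -4.14
vertex 4.165 -0.285 -4.439
endloop
endfacet
facet normal 0.815 -0.518 0.261
outer loop
vertex 3.642 -0.999 -4.224
vertex 4.165 -0.285 -4.439
vertex 3.736 0.057 -2.42
endloop
endfacet
facet normal -0.304 -0.063 -0.950
outer loop
vertex 4.165 -0.285 -4.439
vertex 3.184 -0.057 -4.14
vertex 3.95 0.601 -4.429
endloop
endfacet
facet normal 0.959 0.231 0.165
outer loop
vertex 4.165 -0.285 -4.439
vertex 3.95 0.601 -4.429
vertex 3.736 0.057 -2.42
endloop
endfacet

endsolid


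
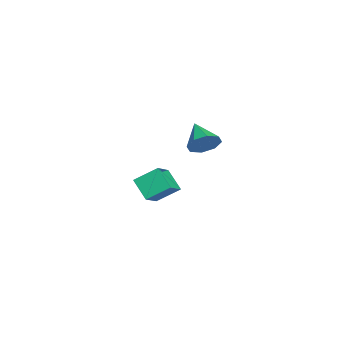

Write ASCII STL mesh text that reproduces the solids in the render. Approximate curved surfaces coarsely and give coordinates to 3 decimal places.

solid 
facet normal -0.574 -0.502 0.647
outer loop
vertex -3.152 -2.176 -2.358
vertex -4.538 -1.701 -3.22
vertex -3.022 -3.617 -3.36
endloop
endfacet
facet normal 0.815 -0.279 0.508
outer loop
vertex -2.062 -2.779 -4.44
vertex -3.152 -2.176 -2.358
vertex -3.022 -3.617 -3.36
endloop
endfacet
facet normal -0.575 -0.502 0.646
outer loop
vertex -3.022 -3.617 -3.36
vertex -4.538 -1.701 -3.22
vertex -4.407 -3.142 -4.223
endloop
endfacet
facet normal 0.074 -0.819 -0.569
outer loop
vertex -4.407 -3.142 -4.223
vertex -2.062 -2.779 -4.44
vertex -3.022 -3.617 -3.36
endloop
endfacet
facet normal -0.074 0.819 0.570
outer loop
vertex -3.152 -2.176 -2.358
vertex -3.578 -0.863 -4.3
vertex -4.538 -1.701 -3.22
endloop
endfacet
facet normal 0.815 -0.279 0.508
outer loop
vertex -2.193 -1.338 -3.437
vertex -3.152 -2.176 -2.358
vertex -2.062 -2.779 -4.44
endloop
endfacet
facet normal -0.074 0.819 0.570
outer loop
vertex -2.193 -1.338 -3.437
vertex -3.578 -0.863 -4.3
vertex -3.152 -2.176 -2.358
endloop
endfacet
facet normal -0.815 0.279 -0.508
outer loop
vertex -4.538 -1.701 -3.22
vertex -3.578 -0.863 -4.3
vertex -4.407 -3.142 -4.223
endloop
endfacet
facet normal 0.074 -0.818 -0.570
outer loop
vertex -3.448 -2.304 -5.302
vertex -2.062 -2.779 -4.44
vertex -4.407 -3.142 -4.223
endloop
endfacet
facet normal -0.815 0.279 -0.507
outer loop
vertex -4.407 -3.142 -4.223
vertex -3.578 -0.863 -4.3
vertex -3.448 -2.304 -5.302
endloop
endfacet
facet normal 0.574 0.502 -0.647
outer loop
vertex -3.448 -2.304 -5.302
vertex -2.193 -1.338 -3.437
vertex -2.062 -2.779 -4.44
endloop
endfacet
facet normal 0.575 0.501 -0.647
outer loop
vertex -3.578 -0.863 -4.3
vertex -2.193 -1.338 -3.437
vertex -3.448 -2.304 -5.302
endloop
endfacet
facet normal 0.787 0.362 -0.499
outer loop
vertex 4.635 0.518 3.865
vertex 4.021 1.042 3.276
vertex 4.489 1.217 4.142
endloop
endfacet
facet normal 0.158 -0.335 0.929
outer loop
vertex 4.635 0.518 3.865
vertex 4.489 1.217 4.142
vertex 2.619 0.398 4.164
endloop
endfacet
facet normal 0.788 0.362 -0.499
outer loop
vertex 4.489 1.217 4.142
vertex 4.021 1.042 3.276
vertex 4.069 1.813 3.911
endloop
endfacet
facet normal -0.115 0.288 0.951
outer loop
vertex 4.489 1.217 4.142
vertex 4.069 1.813 3.911
vertex 2.619 0.398 4.164
endloop
endfacet
facet normal 0.787 0.362 -0.500
outer loop
vertex 4.069 1.813 3.911
vertex 4.021 1.042 3.276
vertex 3.62 1.958 3.309
endloop
endfacet
facet normal -0.531 0.643 0.551
outer loop
vertex 4.069 1.813 3.911
vertex 3.62 1.958 3.309
vertex 2.619 0.398 4.164
endloop
endfacet
facet normal 0.787 0.363 -0.499
outer loop
vertex 3.62 1.958 3.309
vertex 4.021 1.042 3.276
vertex 3.406 1.567 2.687
endloop
endfacet
facet normal -0.850 0.525 -0.038
outer loop
vertex 3.62 1.958 3.309
vertex 3.406 1.567 2.687
vertex 2.619 0.398 4.164
endloop
endfacet
facet normal 0.787 0.362 -0.499
outer loop
vertex 3.406 1.567 2.687
vertex 4.021 1.042 3.276
vertex 3.552 0.868 2.41
endloop
endfacet
facet normal -0.883 0.002 -0.469
outer loop
vertex 3.406 1.567 2.687
vertex 3.552 0.868 2.41
vertex 2.619 0.398 4.164
endloop
endfacet
facet normal 0.787 0.362 -0.499
outer loop
vertex 3.552 0.868 2.41
vertex 4.021 1.042 3.276
vertex 3.972 0.272 2.64
endloop
endfacet
facet normal -0.611 -0.620 -0.491
outer loop
vertex 3.552 0.868 2.41
vertex 3.972 0.272 2.64
vertex 2.619 0.398 4.164
endloop
endfacet
facet normal 0.787 0.362 -0.499
outer loop
vertex 3.972 0.272 2.64
vertex 4.021 1.042 3.276
vertex 4.421 0.127 3.243
endloop
endfacet
facet normal -0.193 -0.977 -0.091
outer loop
vertex 3.972 0.272 2.64
vertex 4.421 0.127 3.243
vertex 2.619 0.398 4.164
endloop
endfacet
facet normal 0.787 0.362 -0.499
outer loop
vertex 4.421 0.127 3.243
vertex 4.021 1.042 3.276
vertex 4.635 0.518 3.865
endloop
endfacet
facet normal 0.125 -0.859 0.497
outer loop
vertex 4.421 0.127 3.243
vertex 4.635 0.518 3.865
vertex 2.619 0.398 4.164
endloop
endfacet

endsolid


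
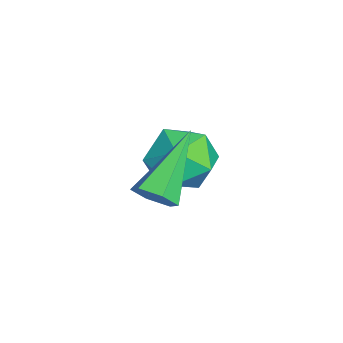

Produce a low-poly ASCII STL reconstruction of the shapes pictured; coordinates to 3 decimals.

solid 
facet normal -0.855 -0.349 0.384
outer loop
vertex -3.164 3.979 -1.006
vertex -2.942 3.022 -1.381
vertex -2.622 3.297 -0.418
endloop
endfacet
facet normal -0.601 0.191 0.776
outer loop
vertex -3.164 3.979 -1.006
vertex -2.622 3.297 -0.418
vertex -2.338 4.309 -0.447
endloop
endfacet
facet normal -0.543 0.762 0.352
outer loop
vertex -3.164 3.979 -1.006
vertex -2.338 4.309 -0.447
vertex -2.482 4.659 -1.427
endloop
endfacet
facet normal -0.760 0.576 -0.301
outer loop
vertex -3.164 3.979 -1.006
vertex -2.482 4.659 -1.427
vertex -2.856 3.864 -2.005
endloop
endfacet
facet normal -0.953 -0.111 -0.281
outer loop
vertex -3.164 3.979 -1.006
vertex -2.856 3.864 -2.005
vertex -2.942 3.022 -1.381
endloop
endfacet
facet normal 0.052 0.014 0.999
outer loop
vertex -2.338 4.309 -0.447
vertex -2.622 3.297 -0.418
vertex -1.604 3.556 -0.475
endloop
endfacet
facet normal -0.357 -0.860 0.364
outer loop
vertex -2.622 3.297 -0.418
vertex -2.942 3.022 -1.381
vertex -1.978 2.761 -1.053
endloop
endfacet
facet normal -0.515 -0.476 -0.713
outer loop
vertex -2.942 3.022 -1.381
vertex -2.856 3.864 -2.005
vertex -2.122 3.111 -2.033
endloop
endfacet
facet normal -0.204 0.637 -0.744
outer loop
vertex -2.856 3.864 -2.005
vertex -2.482 4.659 -1.427
vertex -1.838 4.123 -2.062
endloop
endfacet
facet normal 0.147 0.938 0.313
outer loop
vertex -2.482 4.659 -1.427
vertex -2.338 4.309 -0.447
vertex -1.518 4.398 -1.099
endloop
endfacet
facet normal 0.760 -0.576 0.301
outer loop
vertex -1.296 3.441 -1.474
vertex -1.604 3.556 -0.475
vertex -1.978 2.761 -1.053
endloop
endfacet
facet normal 0.543 -0.762 -0.352
outer loop
vertex -1.296 3.441 -1.474
vertex -1.978 2.761 -1.053
vertex -2.122 3.111 -2.033
endloop
endfacet
facet normal 0.601 -0.191 -0.776
outer loop
vertex -1.296 3.441 -1.474
vertex -2.122 3.111 -2.033
vertex -1.838 4.123 -2.062
endloop
endfacet
facet normal 0.855 0.349 -0.384
outer loop
vertex -1.296 3.441 -1.474
vertex -1.838 4.123 -2.062
vertex -1.518 4.398 -1.099
endloop
endfacet
facet normal 0.953 0.111 0.281
outer loop
vertex -1.296 3.441 -1.474
vertex -1.518 4.398 -1.099
vertex -1.604 3.556 -0.475
endloop
endfacet
facet normal 0.204 -0.637 0.744
outer loop
vertex -1.978 2.761 -1.053
vertex -1.604 3.556 -0.475
vertex -2.622 3.297 -0.418
endloop
endfacet
facet normal -0.147 -0.938 -0.313
outer loop
vertex -2.122 3.111 -2.033
vertex -1.978 2.761 -1.053
vertex -2.942 3.022 -1.381
endloop
endfacet
facet normal -0.052 -0.014 -0.999
outer loop
vertex -1.838 4.123 -2.062
vertex -2.122 3.111 -2.033
vertex -2.856 3.864 -2.005
endloop
endfacet
facet normal 0.357 0.860 -0.364
outer loop
vertex -1.518 4.398 -1.099
vertex -1.838 4.123 -2.062
vertex -2.482 4.659 -1.427
endloop
endfacet
facet normal 0.515 0.476 0.713
outer loop
vertex -1.604 3.556 -0.475
vertex -1.518 4.398 -1.099
vertex -2.338 4.309 -0.447
endloop
endfacet
facet normal 0.709 -0.442 -0.550
outer loop
vertex 0.833 3.12 0.036
vertex 0.404 2.946 -0.377
vertex 0.694 3.49 -0.441
endloop
endfacet
facet normal 0.472 0.758 0.450
outer loop
vertex 0.833 3.12 0.036
vertex 0.694 3.49 -0.441
vertex -1.084 3.874 0.777
endloop
endfacet
facet normal 0.708 -0.442 -0.550
outer loop
vertex 0.694 3.49 -0.441
vertex 0.404 2.946 -0.377
vertex 0.265 3.317 -0.854
endloop
endfacet
facet normal -0.039 0.935 -0.352
outer loop
vertex 0.694 3.49 -0.441
vertex 0.265 3.317 -0.854
vertex -1.084 3.874 0.777
endloop
endfacet
facet normal 0.710 -0.441 -0.550
outer loop
vertex 0.265 3.317 -0.854
vertex 0.404 2.946 -0.377
vertex -0.024 2.772 -0.79
endloop
endfacet
facet normal -0.688 0.286 -0.667
outer loop
vertex 0.265 3.317 -0.854
vertex -0.024 2.772 -0.79
vertex -1.084 3.874 0.777
endloop
endfacet
facet normal 0.709 -0.442 -0.549
outer loop
vertex -0.024 2.772 -0.79
vertex 0.404 2.946 -0.377
vertex 0.115 2.402 -0.313
endloop
endfacet
facet normal -0.823 -0.539 -0.178
outer loop
vertex -0.024 2.772 -0.79
vertex 0.115 2.402 -0.313
vertex -1.084 3.874 0.777
endloop
endfacet
facet normal 0.709 -0.441 -0.550
outer loop
vertex 0.115 2.402 -0.313
vertex 0.404 2.946 -0.377
vertex 0.543 2.575 0.1
endloop
endfacet
facet normal -0.312 -0.716 0.624
outer loop
vertex 0.115 2.402 -0.313
vertex 0.543 2.575 0.1
vertex -1.084 3.874 0.777
endloop
endfacet
facet normal 0.709 -0.442 -0.550
outer loop
vertex 0.543 2.575 0.1
vertex 0.404 2.946 -0.377
vertex 0.833 3.12 0.036
endloop
endfacet
facet normal 0.336 -0.069 0.939
outer loop
vertex 0.543 2.575 0.1
vertex 0.833 3.12 0.036
vertex -1.084 3.874 0.777
endloop
endfacet

endsolid


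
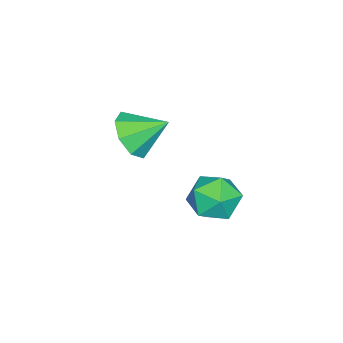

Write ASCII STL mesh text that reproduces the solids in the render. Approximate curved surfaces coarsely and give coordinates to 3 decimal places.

solid 
facet normal -0.922 0.055 -0.383
outer loop
vertex 3.181 1.639 1.047
vertex 3.064 0.679 1.191
vertex 2.811 1.313 1.891
endloop
endfacet
facet normal -0.741 0.668 -0.067
outer loop
vertex 3.181 1.639 1.047
vertex 2.811 1.313 1.891
vertex 3.465 2.039 1.893
endloop
endfacet
facet normal -0.149 0.912 -0.382
outer loop
vertex 3.181 1.639 1.047
vertex 3.465 2.039 1.893
vertex 4.124 1.854 1.194
endloop
endfacet
facet normal 0.037 0.450 -0.892
outer loop
vertex 3.181 1.639 1.047
vertex 4.124 1.854 1.194
vertex 3.876 1.013 0.76
endloop
endfacet
facet normal -0.441 -0.080 -0.894
outer loop
vertex 3.181 1.639 1.047
vertex 3.876 1.013 0.76
vertex 3.064 0.679 1.191
endloop
endfacet
facet normal -0.587 0.527 0.615
outer loop
vertex 3.465 2.039 1.893
vertex 2.811 1.313 1.891
vertex 3.524 1.327 2.56
endloop
endfacet
facet normal -0.879 -0.465 0.103
outer loop
vertex 2.811 1.313 1.891
vertex 3.064 0.679 1.191
vertex 3.276 0.486 2.126
endloop
endfacet
facet normal -0.102 -0.685 -0.722
outer loop
vertex 3.064 0.679 1.191
vertex 3.876 1.013 0.76
vertex 3.935 0.301 1.427
endloop
endfacet
facet normal 0.672 0.173 -0.720
outer loop
vertex 3.876 1.013 0.76
vertex 4.124 1.854 1.194
vertex 4.589 1.027 1.429
endloop
endfacet
facet normal 0.372 0.922 0.106
outer loop
vertex 4.124 1.854 1.194
vertex 3.465 2.039 1.893
vertex 4.336 1.661 2.129
endloop
endfacet
facet normal -0.037 -0.450 0.892
outer loop
vertex 4.219 0.701 2.273
vertex 3.524 1.327 2.56
vertex 3.276 0.486 2.126
endloop
endfacet
facet normal 0.149 -0.912 0.382
outer loop
vertex 4.219 0.701 2.273
vertex 3.276 0.486 2.126
vertex 3.935 0.301 1.427
endloop
endfacet
facet normal 0.741 -0.668 0.067
outer loop
vertex 4.219 0.701 2.273
vertex 3.935 0.301 1.427
vertex 4.589 1.027 1.429
endloop
endfacet
facet normal 0.922 -0.055 0.383
outer loop
vertex 4.219 0.701 2.273
vertex 4.589 1.027 1.429
vertex 4.336 1.661 2.129
endloop
endfacet
facet normal 0.441 0.080 0.894
outer loop
vertex 4.219 0.701 2.273
vertex 4.336 1.661 2.129
vertex 3.524 1.327 2.56
endloop
endfacet
facet normal -0.672 -0.173 0.720
outer loop
vertex 3.276 0.486 2.126
vertex 3.524 1.327 2.56
vertex 2.811 1.313 1.891
endloop
endfacet
facet normal -0.372 -0.922 -0.106
outer loop
vertex 3.935 0.301 1.427
vertex 3.276 0.486 2.126
vertex 3.064 0.679 1.191
endloop
endfacet
facet normal 0.587 -0.527 -0.615
outer loop
vertex 4.589 1.027 1.429
vertex 3.935 0.301 1.427
vertex 3.876 1.013 0.76
endloop
endfacet
facet normal 0.879 0.465 -0.103
outer loop
vertex 4.336 1.661 2.129
vertex 4.589 1.027 1.429
vertex 4.124 1.854 1.194
endloop
endfacet
facet normal 0.102 0.685 0.722
outer loop
vertex 3.524 1.327 2.56
vertex 4.336 1.661 2.129
vertex 3.465 2.039 1.893
endloop
endfacet
facet normal 0.241 -0.799 -0.551
outer loop
vertex 2.436 -2.788 2.181
vertex 1.546 -2.744 1.728
vertex 2.448 -2.351 1.553
endloop
endfacet
facet normal 0.692 0.587 0.421
outer loop
vertex 2.436 -2.788 2.181
vertex 2.448 -2.351 1.553
vertex 1.194 -1.576 2.532
endloop
endfacet
facet normal 0.242 -0.799 -0.550
outer loop
vertex 2.448 -2.351 1.553
vertex 1.546 -2.744 1.728
vertex 1.932 -2.145 1.027
endloop
endfacet
facet normal 0.461 0.881 -0.107
outer loop
vertex 2.448 -2.351 1.553
vertex 1.932 -2.145 1.027
vertex 1.194 -1.576 2.532
endloop
endfacet
facet normal 0.241 -0.799 -0.550
outer loop
vertex 1.932 -2.145 1.027
vertex 1.546 -2.744 1.728
vertex 1.189 -2.29 0.912
endloop
endfacet
facet normal -0.115 0.909 -0.400
outer loop
vertex 1.932 -2.145 1.027
vertex 1.189 -2.29 0.912
vertex 1.194 -1.576 2.532
endloop
endfacet
facet normal 0.239 -0.800 -0.550
outer loop
vertex 1.189 -2.29 0.912
vertex 1.546 -2.744 1.728
vertex 0.655 -2.7 1.276
endloop
endfacet
facet normal -0.699 0.655 -0.287
outer loop
vertex 1.189 -2.29 0.912
vertex 0.655 -2.7 1.276
vertex 1.194 -1.576 2.532
endloop
endfacet
facet normal 0.240 -0.800 -0.551
outer loop
vertex 0.655 -2.7 1.276
vertex 1.546 -2.744 1.728
vertex 0.643 -3.136 1.904
endloop
endfacet
facet normal -0.949 0.268 0.168
outer loop
vertex 0.655 -2.7 1.276
vertex 0.643 -3.136 1.904
vertex 1.194 -1.576 2.532
endloop
endfacet
facet normal 0.240 -0.800 -0.550
outer loop
vertex 0.643 -3.136 1.904
vertex 1.546 -2.744 1.728
vertex 1.159 -3.343 2.43
endloop
endfacet
facet normal -0.719 -0.026 0.695
outer loop
vertex 0.643 -3.136 1.904
vertex 1.159 -3.343 2.43
vertex 1.194 -1.576 2.532
endloop
endfacet
facet normal 0.241 -0.800 -0.550
outer loop
vertex 1.159 -3.343 2.43
vertex 1.546 -2.744 1.728
vertex 1.902 -3.198 2.545
endloop
endfacet
facet normal -0.142 -0.054 0.988
outer loop
vertex 1.159 -3.343 2.43
vertex 1.902 -3.198 2.545
vertex 1.194 -1.576 2.532
endloop
endfacet
facet normal 0.240 -0.800 -0.549
outer loop
vertex 1.902 -3.198 2.545
vertex 1.546 -2.744 1.728
vertex 2.436 -2.788 2.181
endloop
endfacet
facet normal 0.442 0.200 0.874
outer loop
vertex 1.902 -3.198 2.545
vertex 2.436 -2.788 2.181
vertex 1.194 -1.576 2.532
endloop
endfacet

endsolid


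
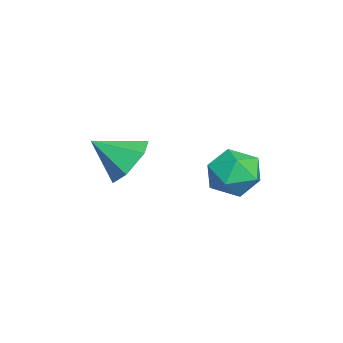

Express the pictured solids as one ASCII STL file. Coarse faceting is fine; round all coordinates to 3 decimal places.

solid 
facet normal 0.367 0.766 -0.527
outer loop
vertex -0.996 -0.086 0.666
vertex -1.651 0.458 1.001
vertex -0.853 0.379 1.441
endloop
endfacet
facet normal 0.884 0.310 -0.349
outer loop
vertex -0.996 -0.086 0.666
vertex -0.853 0.379 1.441
vertex -0.576 -0.49 1.371
endloop
endfacet
facet normal 0.716 -0.329 -0.615
outer loop
vertex -0.996 -0.086 0.666
vertex -0.576 -0.49 1.371
vertex -1.203 -0.949 0.887
endloop
endfacet
facet normal 0.094 -0.268 -0.959
outer loop
vertex -0.996 -0.086 0.666
vertex -1.203 -0.949 0.887
vertex -1.867 -0.363 0.658
endloop
endfacet
facet normal -0.122 0.410 -0.904
outer loop
vertex -0.996 -0.086 0.666
vertex -1.867 -0.363 0.658
vertex -1.651 0.458 1.001
endloop
endfacet
facet normal 0.896 0.256 0.364
outer loop
vertex -0.576 -0.49 1.371
vertex -0.853 0.379 1.441
vertex -0.973 -0.197 2.142
endloop
endfacet
facet normal 0.058 0.996 0.074
outer loop
vertex -0.853 0.379 1.441
vertex -1.651 0.458 1.001
vertex -1.637 0.389 1.913
endloop
endfacet
facet normal -0.734 0.417 -0.536
outer loop
vertex -1.651 0.458 1.001
vertex -1.867 -0.363 0.658
vertex -2.264 -0.07 1.429
endloop
endfacet
facet normal -0.385 -0.680 -0.624
outer loop
vertex -1.867 -0.363 0.658
vertex -1.203 -0.949 0.887
vertex -1.987 -0.939 1.359
endloop
endfacet
facet normal 0.623 -0.779 -0.069
outer loop
vertex -1.203 -0.949 0.887
vertex -0.576 -0.49 1.371
vertex -1.189 -1.018 1.799
endloop
endfacet
facet normal -0.094 0.268 0.959
outer loop
vertex -1.844 -0.474 2.134
vertex -0.973 -0.197 2.142
vertex -1.637 0.389 1.913
endloop
endfacet
facet normal -0.716 0.329 0.615
outer loop
vertex -1.844 -0.474 2.134
vertex -1.637 0.389 1.913
vertex -2.264 -0.07 1.429
endloop
endfacet
facet normal -0.884 -0.310 0.349
outer loop
vertex -1.844 -0.474 2.134
vertex -2.264 -0.07 1.429
vertex -1.987 -0.939 1.359
endloop
endfacet
facet normal -0.367 -0.766 0.527
outer loop
vertex -1.844 -0.474 2.134
vertex -1.987 -0.939 1.359
vertex -1.189 -1.018 1.799
endloop
endfacet
facet normal 0.122 -0.410 0.904
outer loop
vertex -1.844 -0.474 2.134
vertex -1.189 -1.018 1.799
vertex -0.973 -0.197 2.142
endloop
endfacet
facet normal 0.385 0.680 0.624
outer loop
vertex -1.637 0.389 1.913
vertex -0.973 -0.197 2.142
vertex -0.853 0.379 1.441
endloop
endfacet
facet normal -0.623 0.779 0.069
outer loop
vertex -2.264 -0.07 1.429
vertex -1.637 0.389 1.913
vertex -1.651 0.458 1.001
endloop
endfacet
facet normal -0.896 -0.256 -0.364
outer loop
vertex -1.987 -0.939 1.359
vertex -2.264 -0.07 1.429
vertex -1.867 -0.363 0.658
endloop
endfacet
facet normal -0.058 -0.996 -0.074
outer loop
vertex -1.189 -1.018 1.799
vertex -1.987 -0.939 1.359
vertex -1.203 -0.949 0.887
endloop
endfacet
facet normal 0.734 -0.417 0.536
outer loop
vertex -0.973 -0.197 2.142
vertex -1.189 -1.018 1.799
vertex -0.576 -0.49 1.371
endloop
endfacet
facet normal 0.005 0.813 -0.582
outer loop
vertex -0.355 -3.603 1.426
vertex -0.747 -3.137 2.074
vertex 0.141 -3.175 2.028
endloop
endfacet
facet normal 0.720 -0.686 -0.106
outer loop
vertex -0.355 -3.603 1.426
vertex 0.141 -3.175 2.028
vertex -0.753 -4.243 2.866
endloop
endfacet
facet normal 0.005 0.814 -0.581
outer loop
vertex 0.141 -3.175 2.028
vertex -0.747 -3.137 2.074
vertex -0.251 -2.709 2.677
endloop
endfacet
facet normal 0.779 -0.181 0.600
outer loop
vertex 0.141 -3.175 2.028
vertex -0.251 -2.709 2.677
vertex -0.753 -4.243 2.866
endloop
endfacet
facet normal 0.005 0.814 -0.581
outer loop
vertex -0.251 -2.709 2.677
vertex -0.747 -3.137 2.074
vertex -1.139 -2.671 2.723
endloop
endfacet
facet normal 0.056 0.104 0.993
outer loop
vertex -0.251 -2.709 2.677
vertex -1.139 -2.671 2.723
vertex -0.753 -4.243 2.866
endloop
endfacet
facet normal 0.005 0.814 -0.581
outer loop
vertex -1.139 -2.671 2.723
vertex -0.747 -3.137 2.074
vertex -1.635 -3.098 2.121
endloop
endfacet
facet normal -0.725 -0.116 0.679
outer loop
vertex -1.139 -2.671 2.723
vertex -1.635 -3.098 2.121
vertex -0.753 -4.243 2.866
endloop
endfacet
facet normal 0.005 0.813 -0.582
outer loop
vertex -1.635 -3.098 2.121
vertex -0.747 -3.137 2.074
vertex -1.243 -3.565 1.472
endloop
endfacet
facet normal -0.784 -0.621 -0.027
outer loop
vertex -1.635 -3.098 2.121
vertex -1.243 -3.565 1.472
vertex -0.753 -4.243 2.866
endloop
endfacet
facet normal 0.005 0.813 -0.582
outer loop
vertex -1.243 -3.565 1.472
vertex -0.747 -3.137 2.074
vertex -0.355 -3.603 1.426
endloop
endfacet
facet normal -0.060 -0.906 -0.419
outer loop
vertex -1.243 -3.565 1.472
vertex -0.355 -3.603 1.426
vertex -0.753 -4.243 2.866
endloop
endfacet

endsolid
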